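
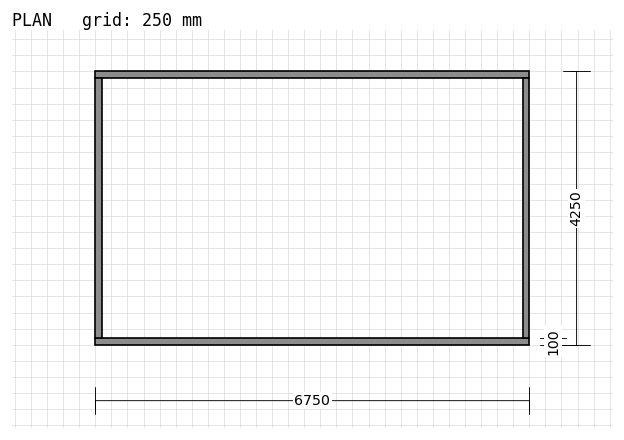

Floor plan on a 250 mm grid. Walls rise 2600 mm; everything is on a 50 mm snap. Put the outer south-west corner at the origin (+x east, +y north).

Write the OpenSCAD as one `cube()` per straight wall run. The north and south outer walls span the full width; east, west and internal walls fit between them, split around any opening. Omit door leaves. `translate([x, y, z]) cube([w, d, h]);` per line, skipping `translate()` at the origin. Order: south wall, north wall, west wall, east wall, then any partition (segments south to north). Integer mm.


cube([6750, 100, 2600]);
translate([0, 4150, 0]) cube([6750, 100, 2600]);
translate([0, 100, 0]) cube([100, 4050, 2600]);
translate([6650, 100, 0]) cube([100, 4050, 2600]);


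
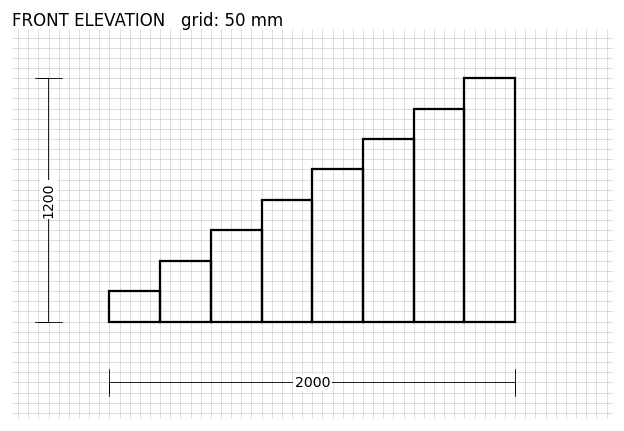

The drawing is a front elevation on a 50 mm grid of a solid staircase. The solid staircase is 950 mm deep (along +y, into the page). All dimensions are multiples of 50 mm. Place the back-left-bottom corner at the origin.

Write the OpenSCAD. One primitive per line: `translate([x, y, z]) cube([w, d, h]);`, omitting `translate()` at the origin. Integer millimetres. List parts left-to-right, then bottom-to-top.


cube([250, 950, 150]);
translate([250, 0, 0]) cube([250, 950, 300]);
translate([500, 0, 0]) cube([250, 950, 450]);
translate([750, 0, 0]) cube([250, 950, 600]);
translate([1000, 0, 0]) cube([250, 950, 750]);
translate([1250, 0, 0]) cube([250, 950, 900]);
translate([1500, 0, 0]) cube([250, 950, 1050]);
translate([1750, 0, 0]) cube([250, 950, 1200]);


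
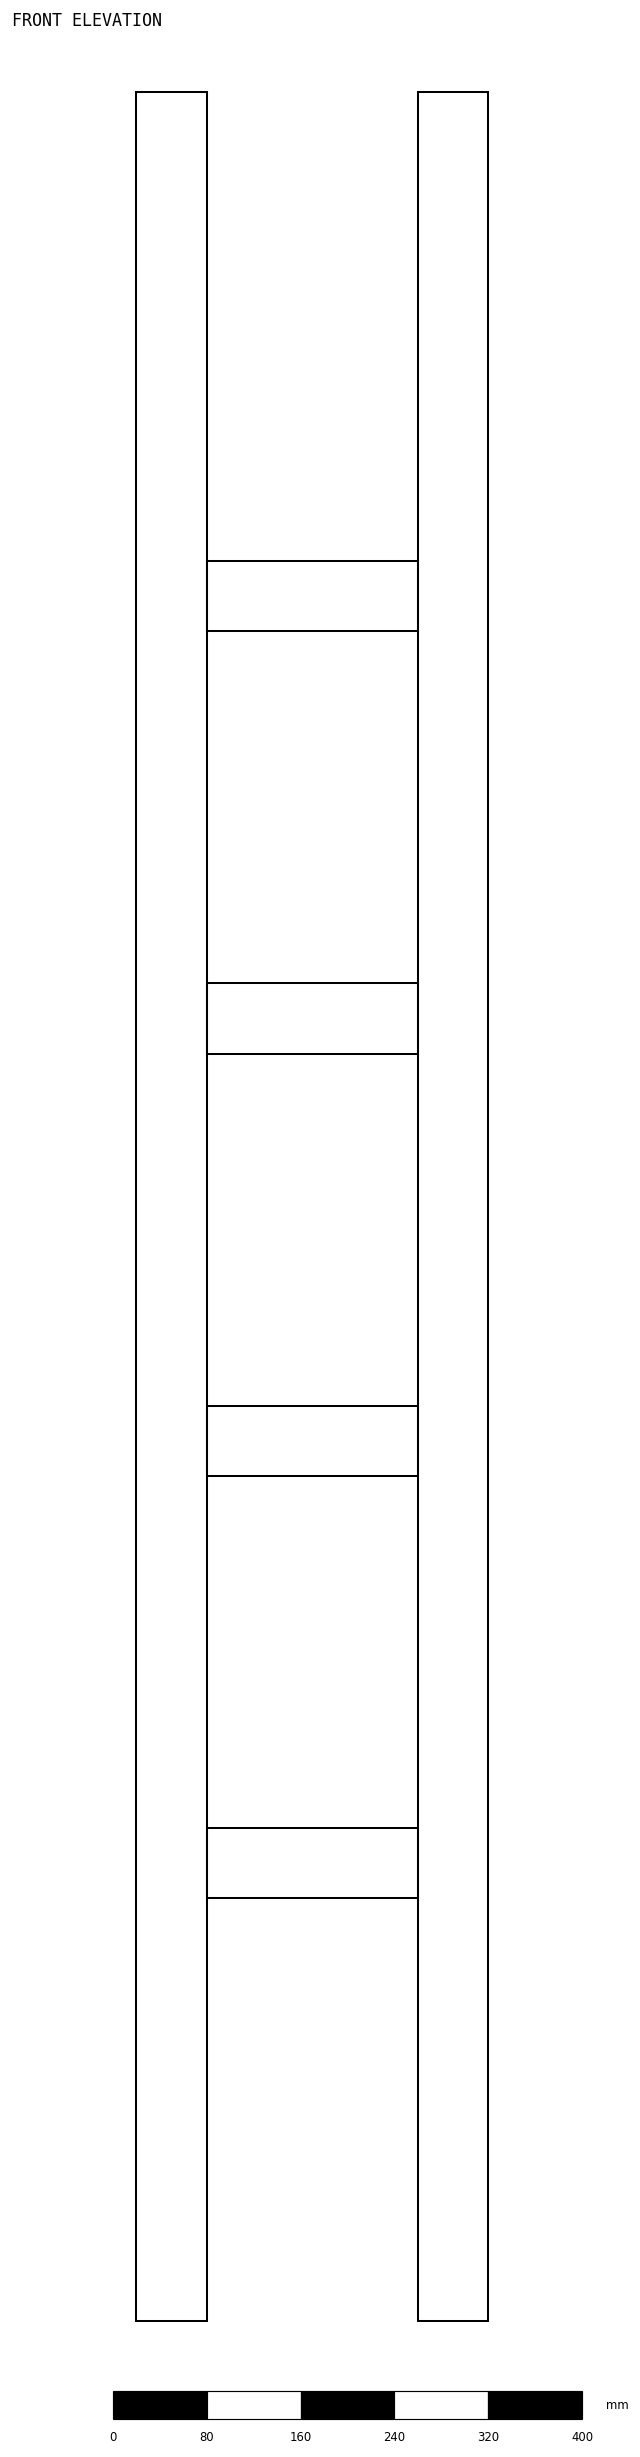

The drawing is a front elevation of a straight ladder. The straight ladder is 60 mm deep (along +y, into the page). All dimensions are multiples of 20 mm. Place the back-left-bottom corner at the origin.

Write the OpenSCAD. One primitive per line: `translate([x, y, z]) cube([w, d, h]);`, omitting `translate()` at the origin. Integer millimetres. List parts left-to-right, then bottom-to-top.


cube([60, 60, 1900]);
translate([60, 0, 360]) cube([180, 60, 60]);
translate([60, 0, 720]) cube([180, 60, 60]);
translate([60, 0, 1080]) cube([180, 60, 60]);
translate([60, 0, 1440]) cube([180, 60, 60]);
translate([240, 0, 0]) cube([60, 60, 1900]);


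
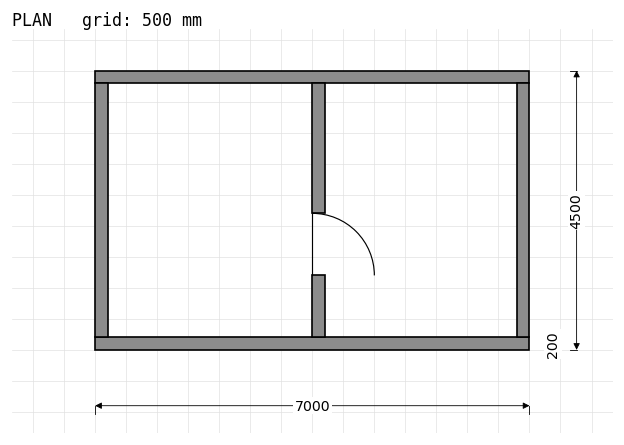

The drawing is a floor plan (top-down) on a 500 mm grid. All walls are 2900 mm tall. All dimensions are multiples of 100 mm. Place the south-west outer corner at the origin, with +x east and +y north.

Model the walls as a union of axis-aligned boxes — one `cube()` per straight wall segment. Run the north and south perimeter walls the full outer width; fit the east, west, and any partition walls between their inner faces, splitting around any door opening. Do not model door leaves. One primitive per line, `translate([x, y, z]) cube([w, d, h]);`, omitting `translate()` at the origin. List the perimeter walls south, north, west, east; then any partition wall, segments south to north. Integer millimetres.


cube([7000, 200, 2900]);
translate([0, 4300, 0]) cube([7000, 200, 2900]);
translate([0, 200, 0]) cube([200, 4100, 2900]);
translate([6800, 200, 0]) cube([200, 4100, 2900]);
translate([3500, 200, 0]) cube([200, 1000, 2900]);
translate([3500, 2200, 0]) cube([200, 2100, 2900]);


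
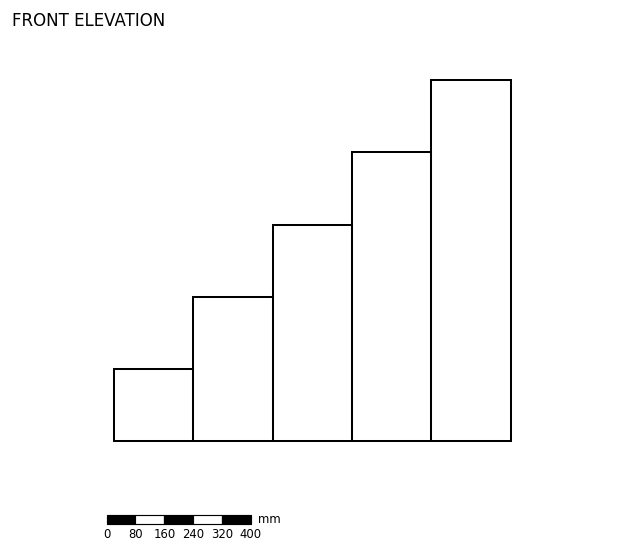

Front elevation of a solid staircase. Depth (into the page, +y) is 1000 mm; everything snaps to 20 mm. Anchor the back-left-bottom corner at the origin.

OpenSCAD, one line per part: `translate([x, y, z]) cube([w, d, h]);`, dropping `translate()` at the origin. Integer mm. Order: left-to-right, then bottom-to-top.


cube([220, 1000, 200]);
translate([220, 0, 0]) cube([220, 1000, 400]);
translate([440, 0, 0]) cube([220, 1000, 600]);
translate([660, 0, 0]) cube([220, 1000, 800]);
translate([880, 0, 0]) cube([220, 1000, 1000]);


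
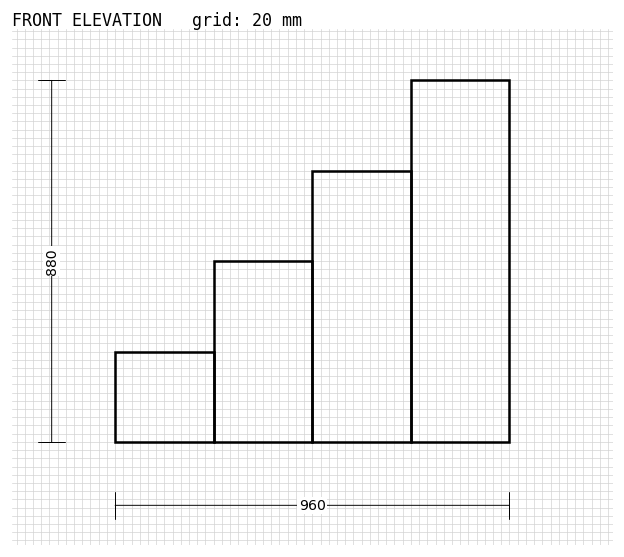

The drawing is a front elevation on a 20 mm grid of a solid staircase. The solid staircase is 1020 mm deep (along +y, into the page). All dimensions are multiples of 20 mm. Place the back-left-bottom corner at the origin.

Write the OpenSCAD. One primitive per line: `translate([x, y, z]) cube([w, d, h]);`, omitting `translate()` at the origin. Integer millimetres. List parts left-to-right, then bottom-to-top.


cube([240, 1020, 220]);
translate([240, 0, 0]) cube([240, 1020, 440]);
translate([480, 0, 0]) cube([240, 1020, 660]);
translate([720, 0, 0]) cube([240, 1020, 880]);


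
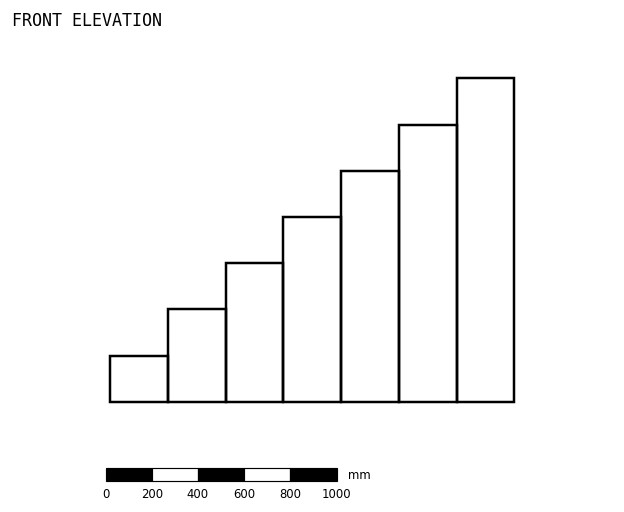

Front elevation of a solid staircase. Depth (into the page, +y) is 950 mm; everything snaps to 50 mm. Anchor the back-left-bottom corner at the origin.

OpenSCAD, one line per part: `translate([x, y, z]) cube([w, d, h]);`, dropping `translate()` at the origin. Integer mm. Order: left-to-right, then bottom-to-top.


cube([250, 950, 200]);
translate([250, 0, 0]) cube([250, 950, 400]);
translate([500, 0, 0]) cube([250, 950, 600]);
translate([750, 0, 0]) cube([250, 950, 800]);
translate([1000, 0, 0]) cube([250, 950, 1000]);
translate([1250, 0, 0]) cube([250, 950, 1200]);
translate([1500, 0, 0]) cube([250, 950, 1400]);


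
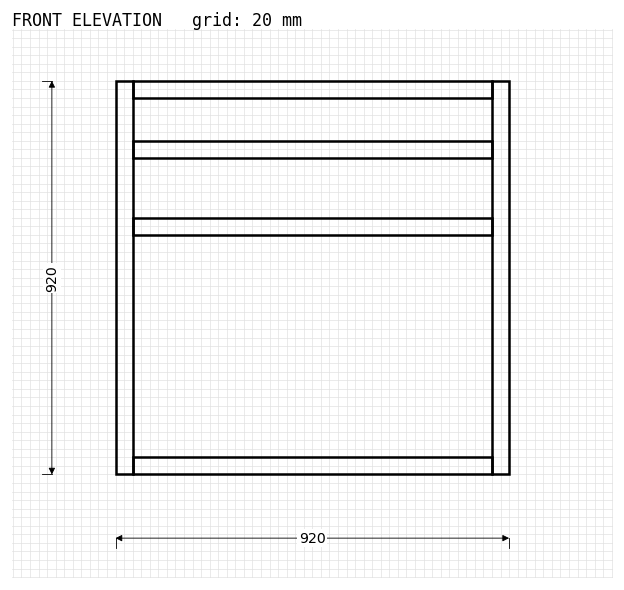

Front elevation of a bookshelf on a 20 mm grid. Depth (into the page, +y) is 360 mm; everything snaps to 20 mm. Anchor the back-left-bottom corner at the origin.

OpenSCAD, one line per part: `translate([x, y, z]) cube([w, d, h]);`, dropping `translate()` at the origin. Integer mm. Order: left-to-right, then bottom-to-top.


cube([40, 360, 920]);
translate([40, 0, 0]) cube([840, 360, 40]);
translate([40, 0, 560]) cube([840, 360, 40]);
translate([40, 0, 740]) cube([840, 360, 40]);
translate([40, 0, 880]) cube([840, 360, 40]);
translate([880, 0, 0]) cube([40, 360, 920]);


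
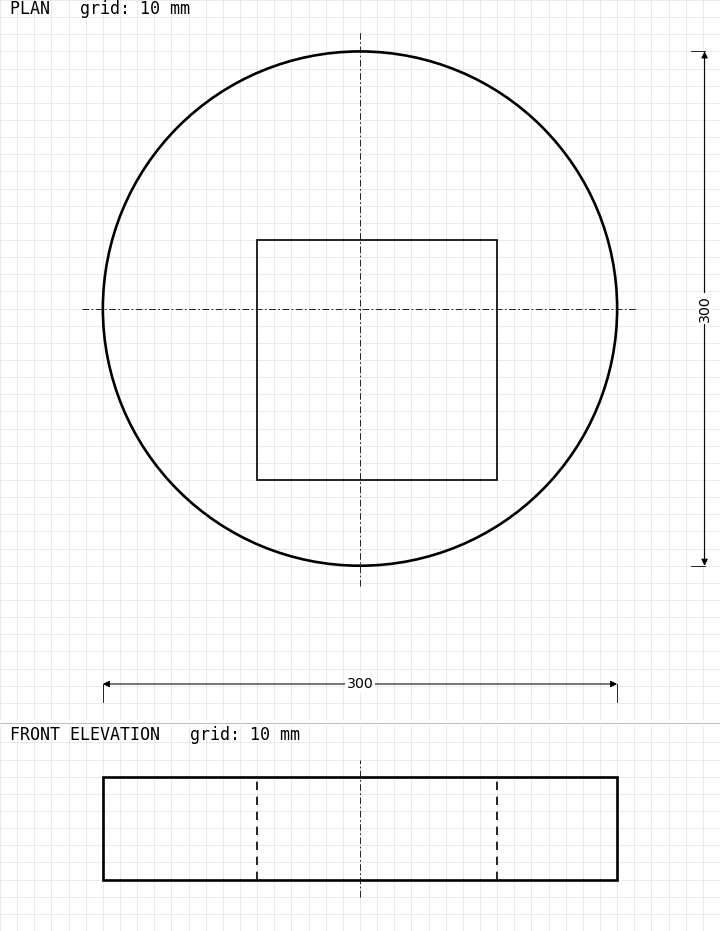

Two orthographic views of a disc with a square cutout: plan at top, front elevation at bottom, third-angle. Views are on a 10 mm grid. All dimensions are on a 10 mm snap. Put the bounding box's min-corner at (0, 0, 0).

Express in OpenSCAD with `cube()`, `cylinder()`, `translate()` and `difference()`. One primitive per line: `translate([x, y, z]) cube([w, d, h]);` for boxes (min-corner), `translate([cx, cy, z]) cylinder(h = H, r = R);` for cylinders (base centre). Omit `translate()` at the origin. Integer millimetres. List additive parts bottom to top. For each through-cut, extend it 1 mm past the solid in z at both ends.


difference() {
  translate([150, 150, 0]) cylinder(h = 60, r = 150);
  translate([90, 50, -1]) cube([140, 140, 62]);
}


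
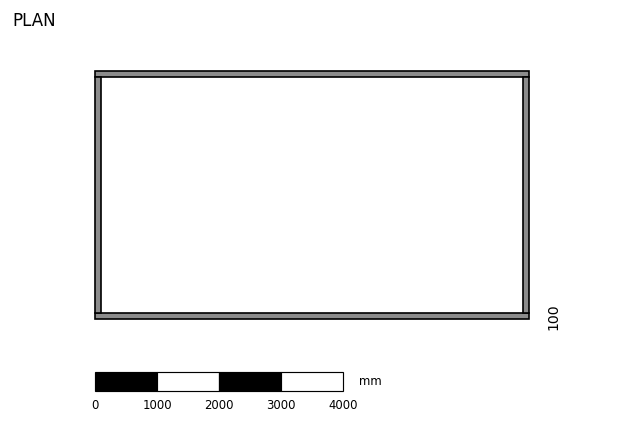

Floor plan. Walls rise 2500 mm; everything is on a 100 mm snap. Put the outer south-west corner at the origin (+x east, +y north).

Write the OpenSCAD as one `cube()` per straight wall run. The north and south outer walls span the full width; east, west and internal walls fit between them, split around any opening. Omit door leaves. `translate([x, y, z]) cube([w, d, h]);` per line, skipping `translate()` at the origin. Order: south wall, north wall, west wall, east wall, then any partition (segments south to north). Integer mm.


cube([7000, 100, 2500]);
translate([0, 3900, 0]) cube([7000, 100, 2500]);
translate([0, 100, 0]) cube([100, 3800, 2500]);
translate([6900, 100, 0]) cube([100, 3800, 2500]);


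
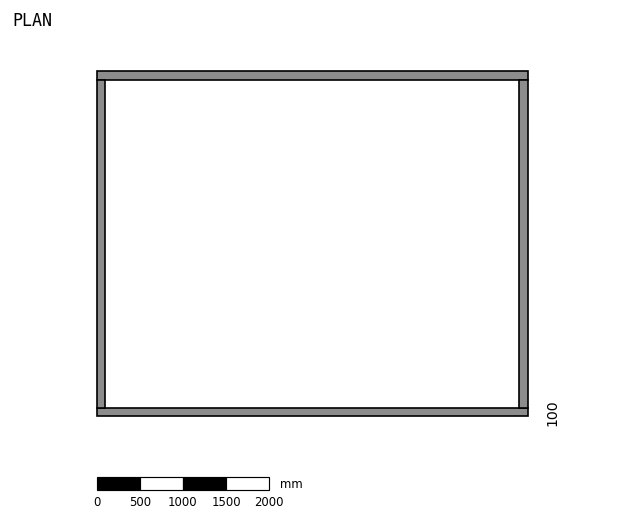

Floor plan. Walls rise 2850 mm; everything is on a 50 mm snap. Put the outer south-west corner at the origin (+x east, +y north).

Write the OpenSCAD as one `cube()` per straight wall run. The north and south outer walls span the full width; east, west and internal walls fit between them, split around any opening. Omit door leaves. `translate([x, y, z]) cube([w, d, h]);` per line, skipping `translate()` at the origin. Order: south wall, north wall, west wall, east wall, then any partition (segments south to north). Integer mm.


cube([5000, 100, 2850]);
translate([0, 3900, 0]) cube([5000, 100, 2850]);
translate([0, 100, 0]) cube([100, 3800, 2850]);
translate([4900, 100, 0]) cube([100, 3800, 2850]);


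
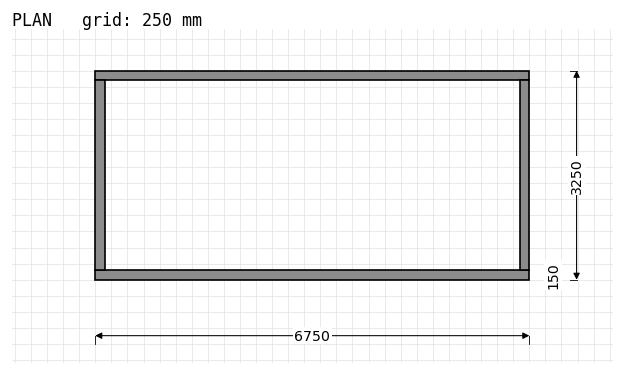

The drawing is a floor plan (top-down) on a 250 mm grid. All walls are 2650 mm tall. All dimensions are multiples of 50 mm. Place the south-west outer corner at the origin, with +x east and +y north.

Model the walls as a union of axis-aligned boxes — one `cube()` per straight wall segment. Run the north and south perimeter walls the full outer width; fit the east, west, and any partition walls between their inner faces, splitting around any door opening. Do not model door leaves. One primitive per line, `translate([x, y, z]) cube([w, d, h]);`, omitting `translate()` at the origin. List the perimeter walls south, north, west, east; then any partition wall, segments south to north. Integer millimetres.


cube([6750, 150, 2650]);
translate([0, 3100, 0]) cube([6750, 150, 2650]);
translate([0, 150, 0]) cube([150, 2950, 2650]);
translate([6600, 150, 0]) cube([150, 2950, 2650]);


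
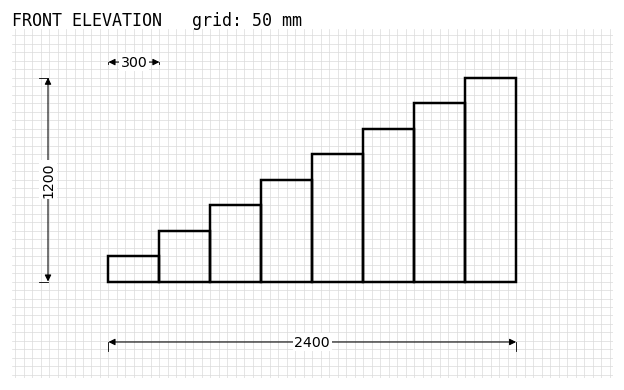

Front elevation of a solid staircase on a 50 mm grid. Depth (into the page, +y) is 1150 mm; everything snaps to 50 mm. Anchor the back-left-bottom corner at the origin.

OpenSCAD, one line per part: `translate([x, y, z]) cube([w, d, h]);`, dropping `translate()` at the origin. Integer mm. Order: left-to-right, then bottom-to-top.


cube([300, 1150, 150]);
translate([300, 0, 0]) cube([300, 1150, 300]);
translate([600, 0, 0]) cube([300, 1150, 450]);
translate([900, 0, 0]) cube([300, 1150, 600]);
translate([1200, 0, 0]) cube([300, 1150, 750]);
translate([1500, 0, 0]) cube([300, 1150, 900]);
translate([1800, 0, 0]) cube([300, 1150, 1050]);
translate([2100, 0, 0]) cube([300, 1150, 1200]);


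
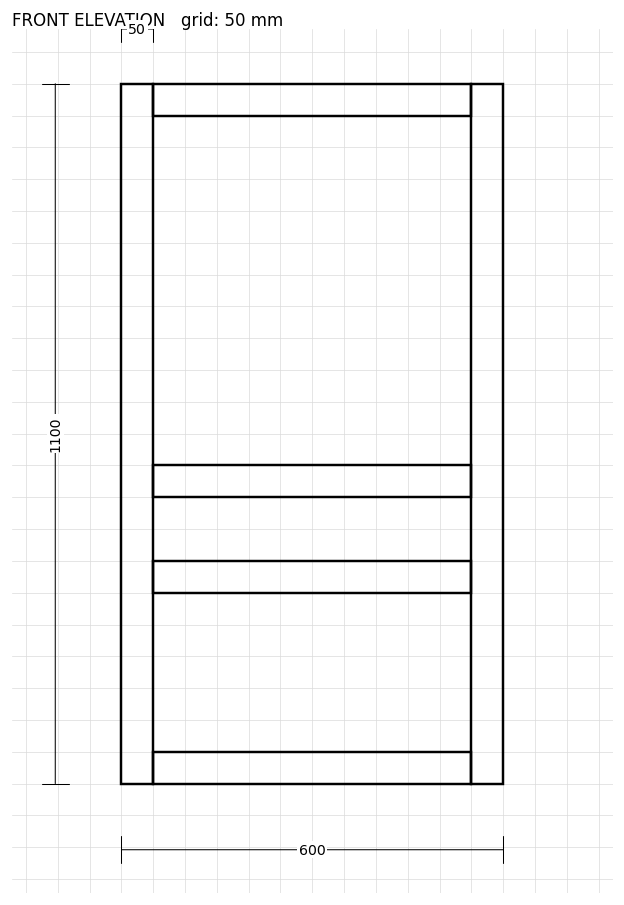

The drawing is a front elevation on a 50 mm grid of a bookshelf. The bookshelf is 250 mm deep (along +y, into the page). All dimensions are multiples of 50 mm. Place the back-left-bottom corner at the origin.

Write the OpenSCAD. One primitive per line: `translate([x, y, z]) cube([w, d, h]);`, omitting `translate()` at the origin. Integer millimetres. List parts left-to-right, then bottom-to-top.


cube([50, 250, 1100]);
translate([50, 0, 0]) cube([500, 250, 50]);
translate([50, 0, 300]) cube([500, 250, 50]);
translate([50, 0, 450]) cube([500, 250, 50]);
translate([50, 0, 1050]) cube([500, 250, 50]);
translate([550, 0, 0]) cube([50, 250, 1100]);


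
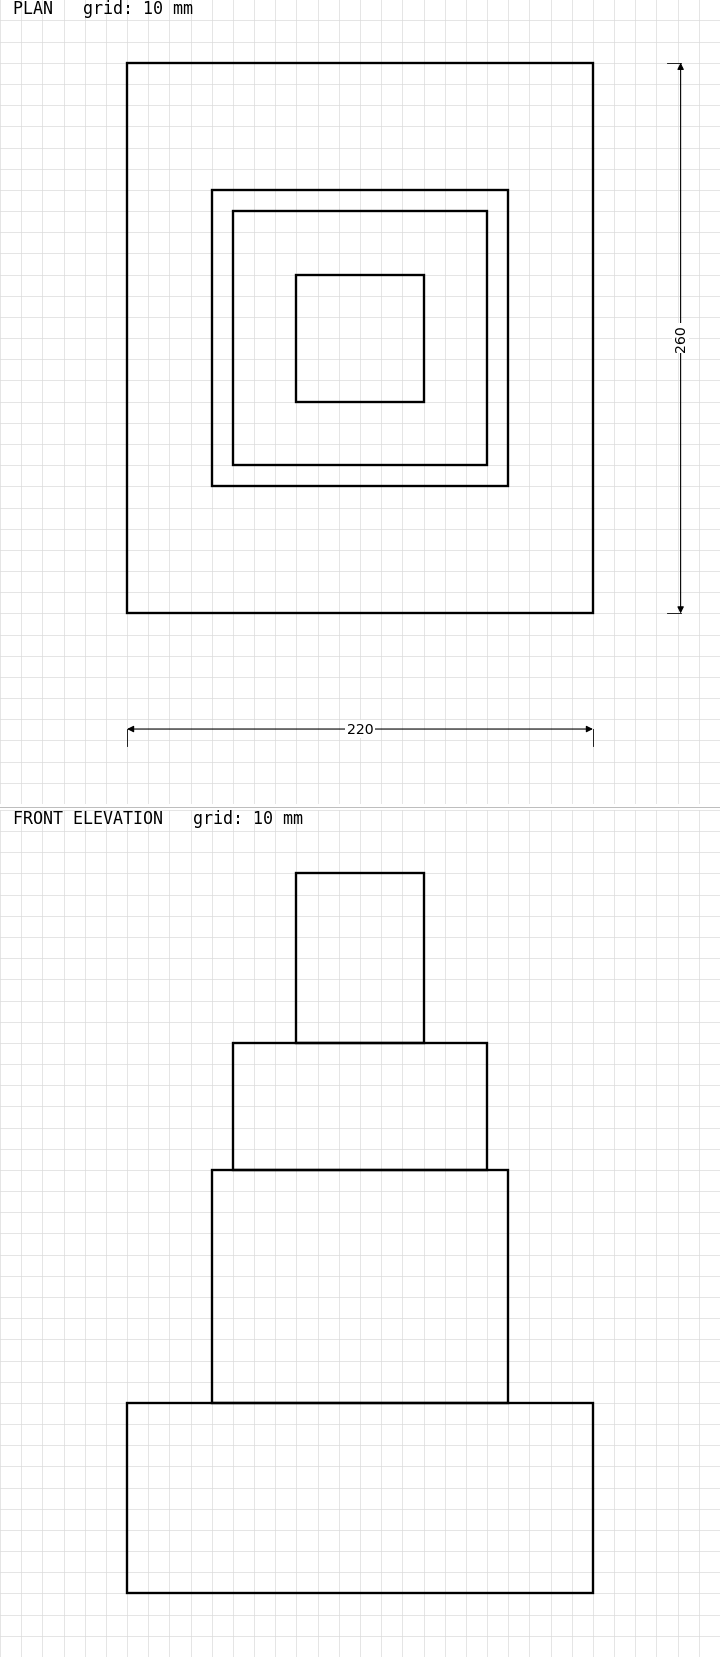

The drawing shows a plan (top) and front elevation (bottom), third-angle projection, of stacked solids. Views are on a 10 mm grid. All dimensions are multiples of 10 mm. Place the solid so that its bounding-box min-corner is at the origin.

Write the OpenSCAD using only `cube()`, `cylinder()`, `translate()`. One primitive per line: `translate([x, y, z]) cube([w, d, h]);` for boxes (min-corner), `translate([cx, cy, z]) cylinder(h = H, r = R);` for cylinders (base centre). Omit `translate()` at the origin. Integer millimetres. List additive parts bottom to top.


cube([220, 260, 90]);
translate([40, 60, 90]) cube([140, 140, 110]);
translate([50, 70, 200]) cube([120, 120, 60]);
translate([80, 100, 260]) cube([60, 60, 80]);


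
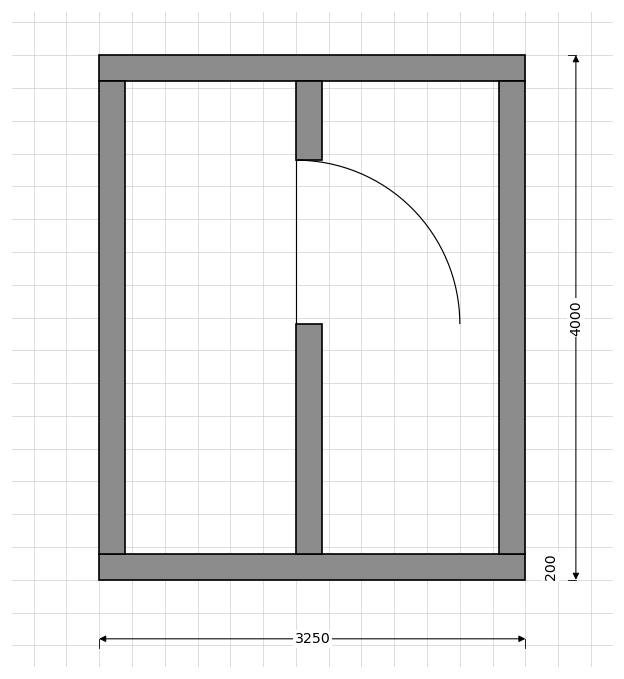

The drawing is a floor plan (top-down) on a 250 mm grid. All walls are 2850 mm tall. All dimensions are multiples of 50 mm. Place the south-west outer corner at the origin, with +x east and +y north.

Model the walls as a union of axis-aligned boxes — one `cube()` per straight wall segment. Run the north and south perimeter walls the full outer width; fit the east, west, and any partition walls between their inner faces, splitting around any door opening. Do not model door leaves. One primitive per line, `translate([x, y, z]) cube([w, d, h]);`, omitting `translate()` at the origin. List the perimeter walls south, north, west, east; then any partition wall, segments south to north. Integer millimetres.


cube([3250, 200, 2850]);
translate([0, 3800, 0]) cube([3250, 200, 2850]);
translate([0, 200, 0]) cube([200, 3600, 2850]);
translate([3050, 200, 0]) cube([200, 3600, 2850]);
translate([1500, 200, 0]) cube([200, 1750, 2850]);
translate([1500, 3200, 0]) cube([200, 600, 2850]);


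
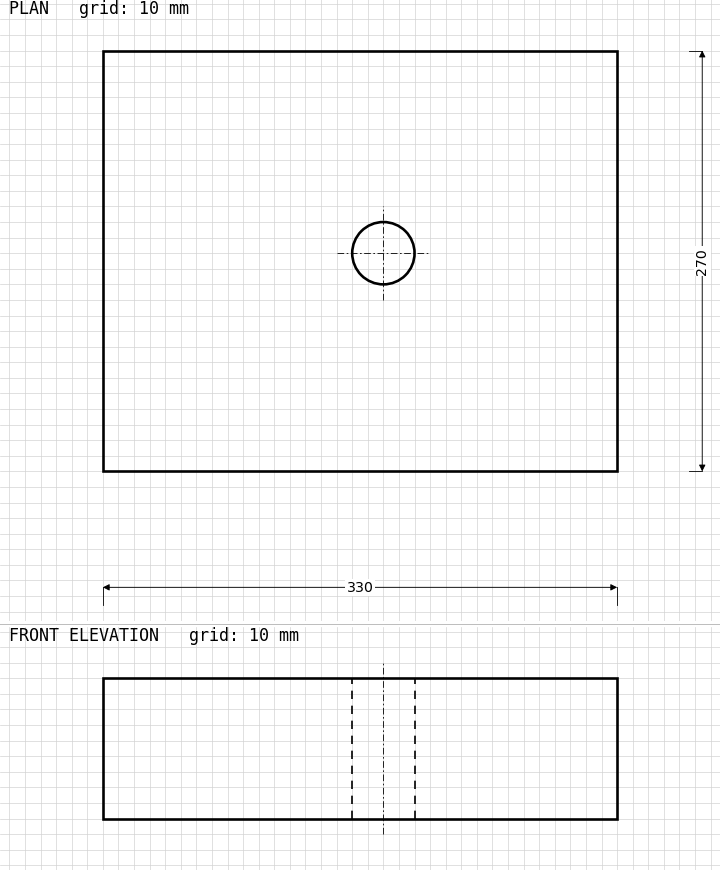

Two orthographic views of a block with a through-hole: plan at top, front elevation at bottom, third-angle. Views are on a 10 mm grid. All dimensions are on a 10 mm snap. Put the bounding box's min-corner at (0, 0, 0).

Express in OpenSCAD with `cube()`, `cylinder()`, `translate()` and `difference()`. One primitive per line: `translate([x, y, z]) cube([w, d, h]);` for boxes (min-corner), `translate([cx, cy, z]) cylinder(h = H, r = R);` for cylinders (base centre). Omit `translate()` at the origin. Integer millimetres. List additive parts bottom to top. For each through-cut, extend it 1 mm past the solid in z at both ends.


difference() {
  cube([330, 270, 90]);
  translate([180, 140, -1]) cylinder(h = 92, r = 20);
}


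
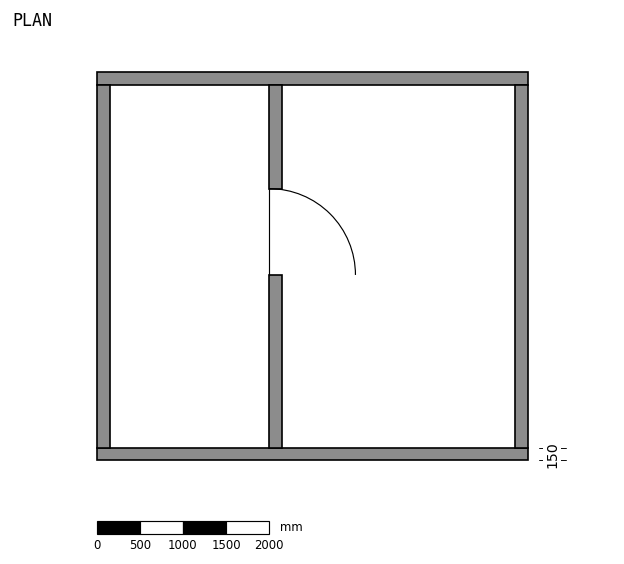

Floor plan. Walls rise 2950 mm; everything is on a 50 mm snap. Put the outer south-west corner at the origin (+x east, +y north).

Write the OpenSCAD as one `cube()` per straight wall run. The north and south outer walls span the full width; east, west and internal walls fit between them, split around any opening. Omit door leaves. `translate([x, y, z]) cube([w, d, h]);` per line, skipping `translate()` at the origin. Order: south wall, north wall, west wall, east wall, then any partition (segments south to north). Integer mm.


cube([5000, 150, 2950]);
translate([0, 4350, 0]) cube([5000, 150, 2950]);
translate([0, 150, 0]) cube([150, 4200, 2950]);
translate([4850, 150, 0]) cube([150, 4200, 2950]);
translate([2000, 150, 0]) cube([150, 2000, 2950]);
translate([2000, 3150, 0]) cube([150, 1200, 2950]);


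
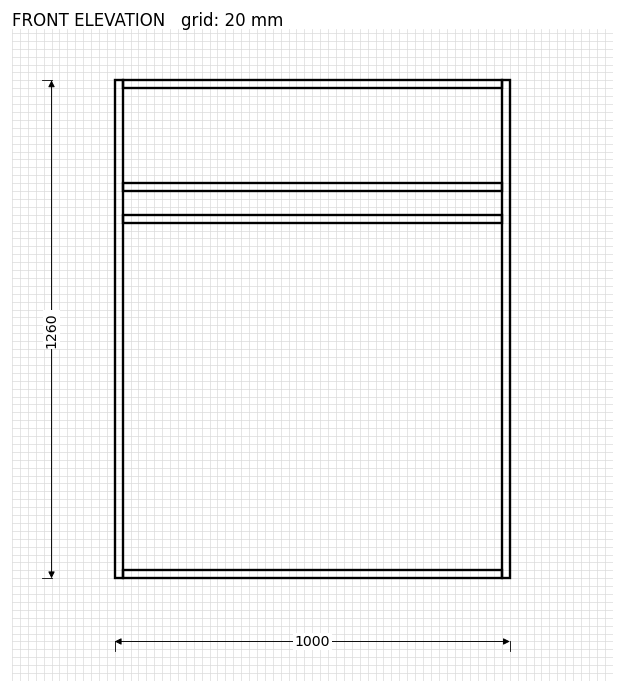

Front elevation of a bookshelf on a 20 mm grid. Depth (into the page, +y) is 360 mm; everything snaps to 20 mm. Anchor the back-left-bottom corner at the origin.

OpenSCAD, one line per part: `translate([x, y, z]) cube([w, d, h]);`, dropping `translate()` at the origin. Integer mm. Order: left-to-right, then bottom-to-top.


cube([20, 360, 1260]);
translate([20, 0, 0]) cube([960, 360, 20]);
translate([20, 0, 900]) cube([960, 360, 20]);
translate([20, 0, 980]) cube([960, 360, 20]);
translate([20, 0, 1240]) cube([960, 360, 20]);
translate([980, 0, 0]) cube([20, 360, 1260]);


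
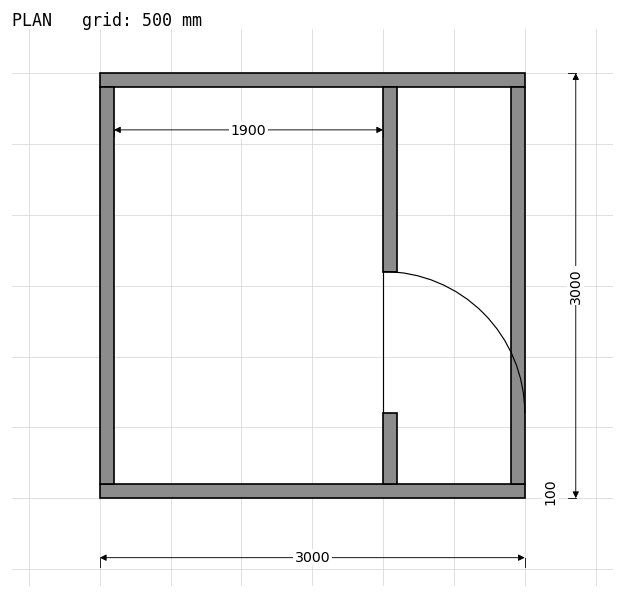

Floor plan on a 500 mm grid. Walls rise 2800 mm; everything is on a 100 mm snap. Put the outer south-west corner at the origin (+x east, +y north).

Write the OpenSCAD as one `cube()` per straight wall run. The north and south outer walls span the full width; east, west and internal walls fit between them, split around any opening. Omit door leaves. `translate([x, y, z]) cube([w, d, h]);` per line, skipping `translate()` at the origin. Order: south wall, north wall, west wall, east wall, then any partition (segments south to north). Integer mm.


cube([3000, 100, 2800]);
translate([0, 2900, 0]) cube([3000, 100, 2800]);
translate([0, 100, 0]) cube([100, 2800, 2800]);
translate([2900, 100, 0]) cube([100, 2800, 2800]);
translate([2000, 100, 0]) cube([100, 500, 2800]);
translate([2000, 1600, 0]) cube([100, 1300, 2800]);


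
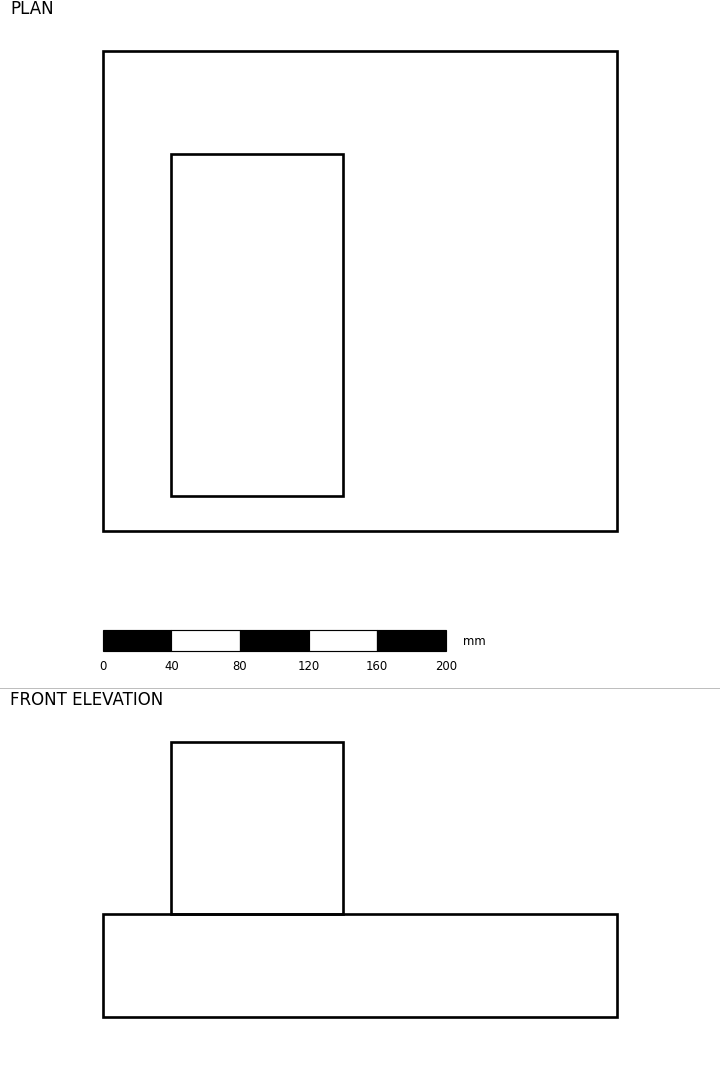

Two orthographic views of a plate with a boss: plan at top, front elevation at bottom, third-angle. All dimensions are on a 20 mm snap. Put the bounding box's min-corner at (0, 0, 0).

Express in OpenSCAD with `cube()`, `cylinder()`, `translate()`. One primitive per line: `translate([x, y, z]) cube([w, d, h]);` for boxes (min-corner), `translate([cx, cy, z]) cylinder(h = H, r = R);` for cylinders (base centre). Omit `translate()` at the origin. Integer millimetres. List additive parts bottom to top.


cube([300, 280, 60]);
translate([40, 20, 60]) cube([100, 200, 100]);


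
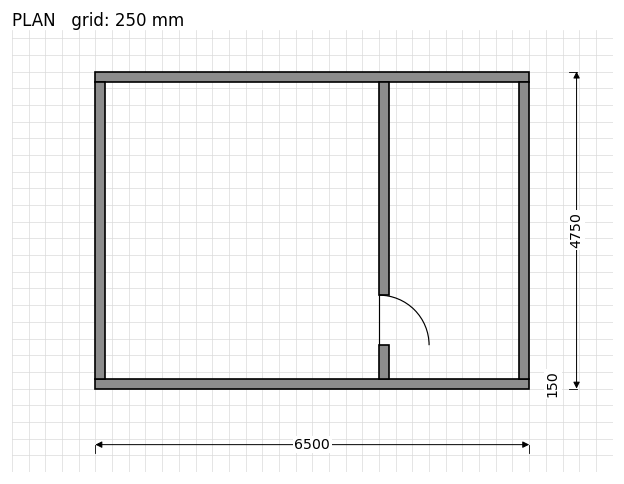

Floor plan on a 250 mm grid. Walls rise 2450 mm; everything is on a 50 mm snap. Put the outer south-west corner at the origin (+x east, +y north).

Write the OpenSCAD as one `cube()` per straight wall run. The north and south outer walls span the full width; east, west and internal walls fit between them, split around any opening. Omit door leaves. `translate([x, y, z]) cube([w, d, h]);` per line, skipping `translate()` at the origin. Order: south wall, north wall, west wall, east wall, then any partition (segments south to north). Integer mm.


cube([6500, 150, 2450]);
translate([0, 4600, 0]) cube([6500, 150, 2450]);
translate([0, 150, 0]) cube([150, 4450, 2450]);
translate([6350, 150, 0]) cube([150, 4450, 2450]);
translate([4250, 150, 0]) cube([150, 500, 2450]);
translate([4250, 1400, 0]) cube([150, 3200, 2450]);


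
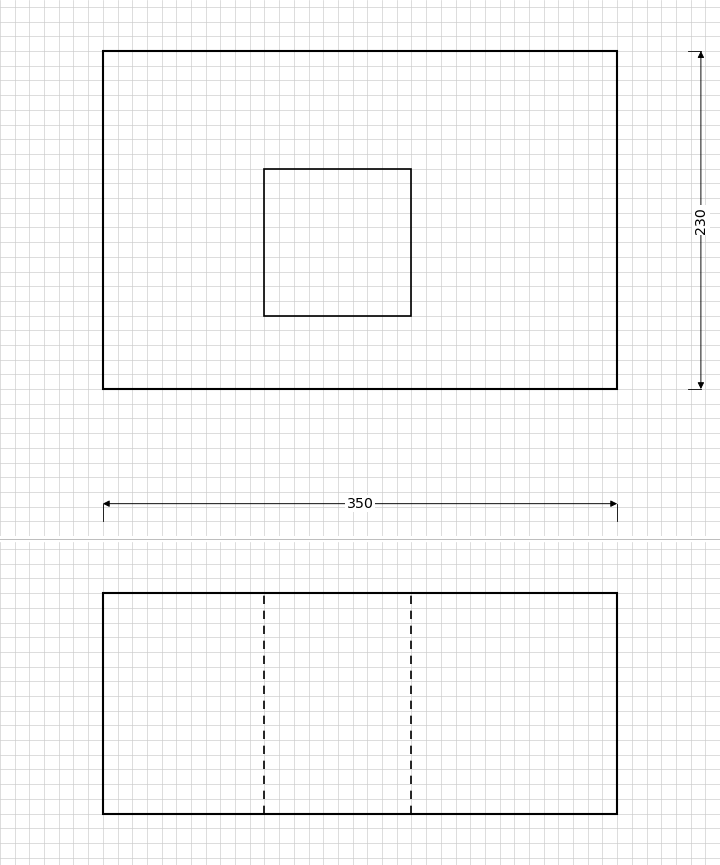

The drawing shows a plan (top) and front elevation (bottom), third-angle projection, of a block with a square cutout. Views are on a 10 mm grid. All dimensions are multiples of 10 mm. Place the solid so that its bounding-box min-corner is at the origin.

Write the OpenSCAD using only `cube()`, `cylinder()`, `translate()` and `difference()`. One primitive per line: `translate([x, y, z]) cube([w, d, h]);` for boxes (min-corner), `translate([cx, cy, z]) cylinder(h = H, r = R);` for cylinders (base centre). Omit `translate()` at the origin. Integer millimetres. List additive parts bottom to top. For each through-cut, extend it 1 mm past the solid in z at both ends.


difference() {
  cube([350, 230, 150]);
  translate([110, 50, -1]) cube([100, 100, 152]);
}


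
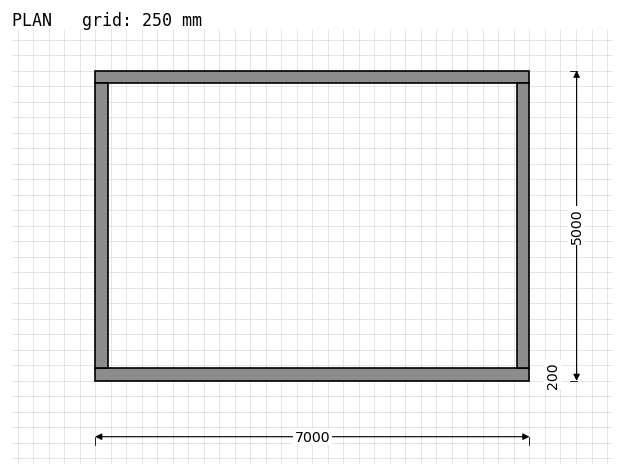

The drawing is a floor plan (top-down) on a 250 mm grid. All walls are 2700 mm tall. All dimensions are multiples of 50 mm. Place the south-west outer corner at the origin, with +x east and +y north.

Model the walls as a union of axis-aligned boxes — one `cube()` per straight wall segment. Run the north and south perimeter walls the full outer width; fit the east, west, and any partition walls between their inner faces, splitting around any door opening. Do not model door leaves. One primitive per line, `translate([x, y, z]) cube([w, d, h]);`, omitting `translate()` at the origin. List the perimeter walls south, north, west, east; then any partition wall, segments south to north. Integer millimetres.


cube([7000, 200, 2700]);
translate([0, 4800, 0]) cube([7000, 200, 2700]);
translate([0, 200, 0]) cube([200, 4600, 2700]);
translate([6800, 200, 0]) cube([200, 4600, 2700]);


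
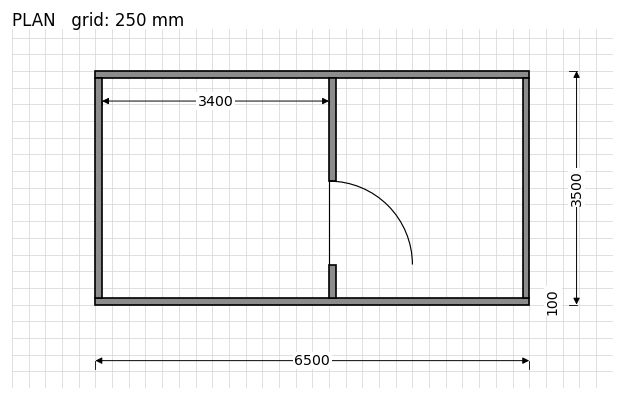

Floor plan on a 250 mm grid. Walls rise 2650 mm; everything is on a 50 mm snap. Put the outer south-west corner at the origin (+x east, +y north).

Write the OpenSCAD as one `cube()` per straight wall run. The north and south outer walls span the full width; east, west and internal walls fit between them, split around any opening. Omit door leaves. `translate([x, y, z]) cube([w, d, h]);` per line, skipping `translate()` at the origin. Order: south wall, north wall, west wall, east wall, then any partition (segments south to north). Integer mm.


cube([6500, 100, 2650]);
translate([0, 3400, 0]) cube([6500, 100, 2650]);
translate([0, 100, 0]) cube([100, 3300, 2650]);
translate([6400, 100, 0]) cube([100, 3300, 2650]);
translate([3500, 100, 0]) cube([100, 500, 2650]);
translate([3500, 1850, 0]) cube([100, 1550, 2650]);


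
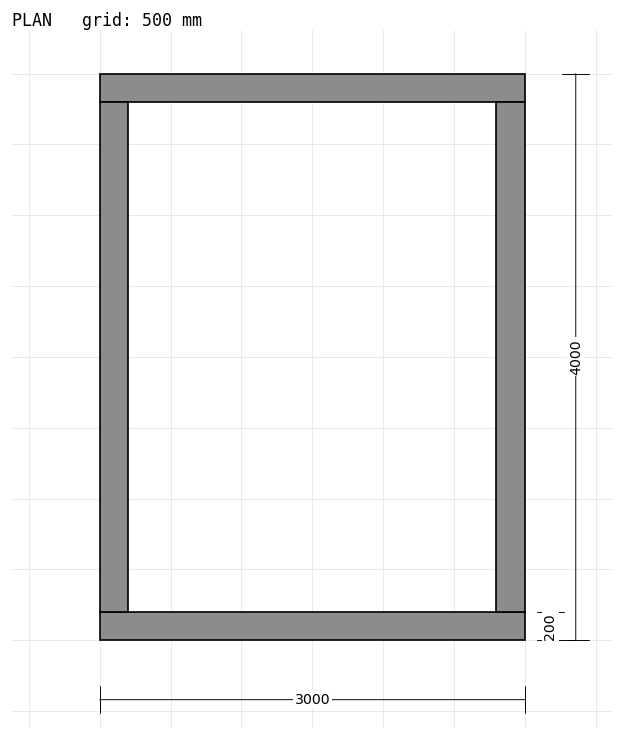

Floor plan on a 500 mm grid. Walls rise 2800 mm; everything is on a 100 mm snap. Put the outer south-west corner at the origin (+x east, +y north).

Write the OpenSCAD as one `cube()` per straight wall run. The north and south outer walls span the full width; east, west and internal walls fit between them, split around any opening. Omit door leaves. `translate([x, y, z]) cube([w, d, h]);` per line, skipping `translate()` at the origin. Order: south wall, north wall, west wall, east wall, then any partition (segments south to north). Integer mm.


cube([3000, 200, 2800]);
translate([0, 3800, 0]) cube([3000, 200, 2800]);
translate([0, 200, 0]) cube([200, 3600, 2800]);
translate([2800, 200, 0]) cube([200, 3600, 2800]);


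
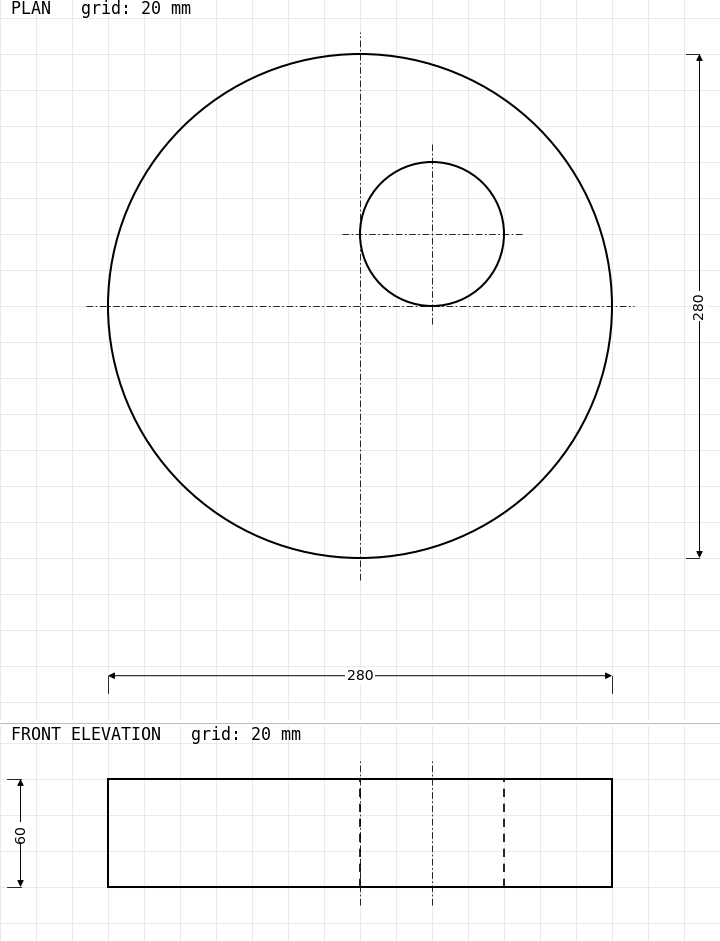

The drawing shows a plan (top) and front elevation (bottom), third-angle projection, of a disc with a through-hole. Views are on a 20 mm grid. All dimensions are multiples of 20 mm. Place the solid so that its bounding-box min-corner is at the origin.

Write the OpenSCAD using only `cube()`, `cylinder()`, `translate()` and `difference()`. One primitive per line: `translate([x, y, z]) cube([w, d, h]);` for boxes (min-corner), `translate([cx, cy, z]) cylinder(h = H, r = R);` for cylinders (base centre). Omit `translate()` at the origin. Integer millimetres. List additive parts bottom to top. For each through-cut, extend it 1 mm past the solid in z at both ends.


difference() {
  translate([140, 140, 0]) cylinder(h = 60, r = 140);
  translate([180, 180, -1]) cylinder(h = 62, r = 40);
}


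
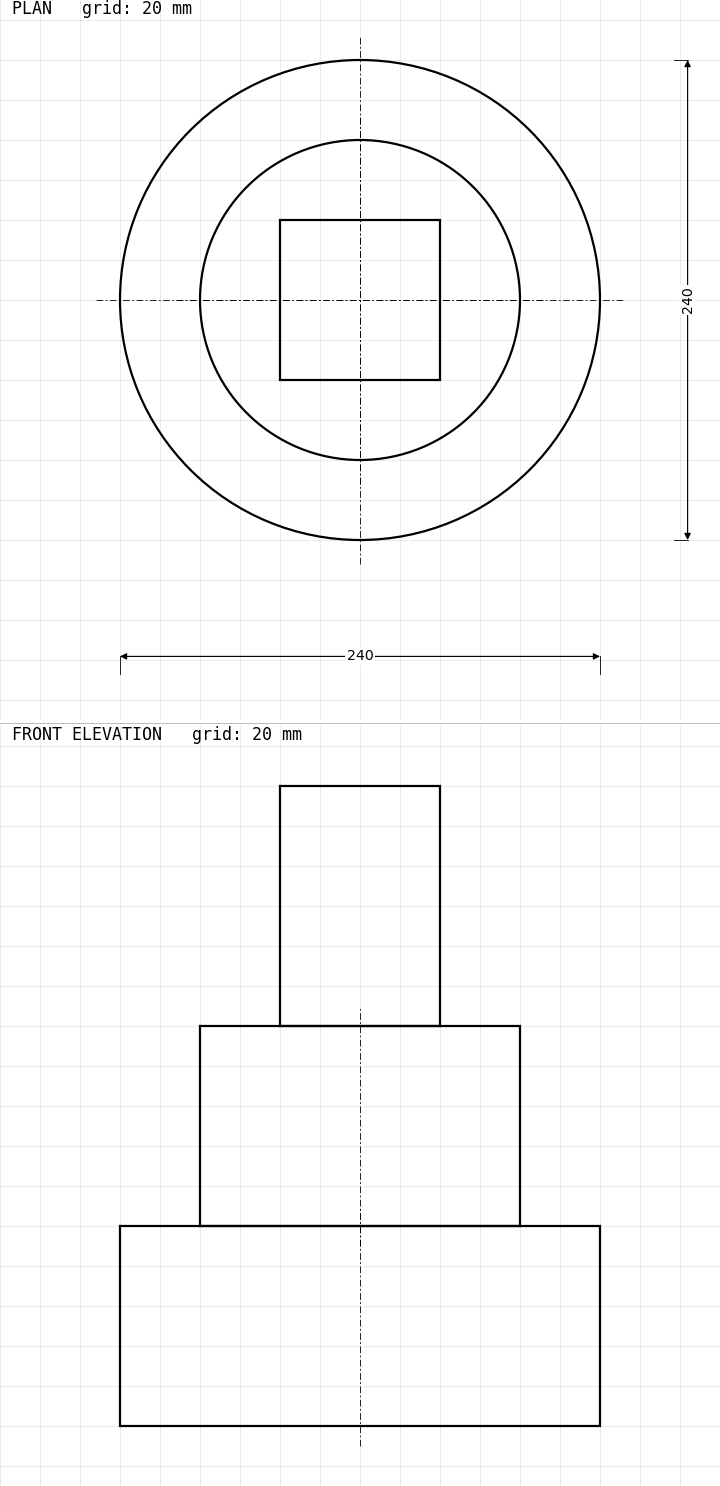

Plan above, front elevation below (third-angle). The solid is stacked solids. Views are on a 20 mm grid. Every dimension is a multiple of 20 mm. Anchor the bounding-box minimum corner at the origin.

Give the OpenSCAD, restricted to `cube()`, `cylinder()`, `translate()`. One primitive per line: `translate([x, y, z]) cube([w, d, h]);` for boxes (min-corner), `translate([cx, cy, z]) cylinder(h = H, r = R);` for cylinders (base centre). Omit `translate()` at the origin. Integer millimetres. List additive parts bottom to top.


translate([120, 120, 0]) cylinder(h = 100, r = 120);
translate([120, 120, 100]) cylinder(h = 100, r = 80);
translate([80, 80, 200]) cube([80, 80, 120]);


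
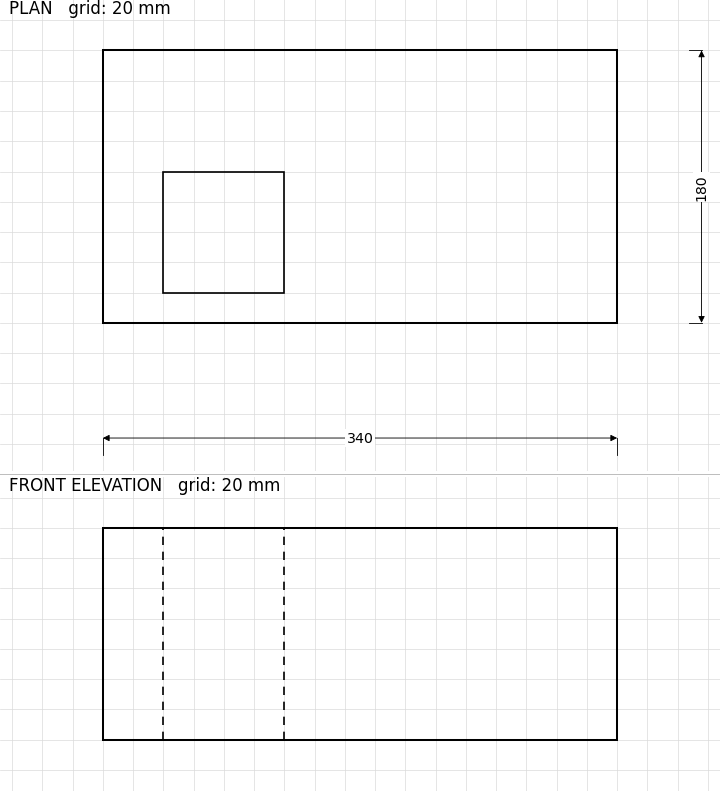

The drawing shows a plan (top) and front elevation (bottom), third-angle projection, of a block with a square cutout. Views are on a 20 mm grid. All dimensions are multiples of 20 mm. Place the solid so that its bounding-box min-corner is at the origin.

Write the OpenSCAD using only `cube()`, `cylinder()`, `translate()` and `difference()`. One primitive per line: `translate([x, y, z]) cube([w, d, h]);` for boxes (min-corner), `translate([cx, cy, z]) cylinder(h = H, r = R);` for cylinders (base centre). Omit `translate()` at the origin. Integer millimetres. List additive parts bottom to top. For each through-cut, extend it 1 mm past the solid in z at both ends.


difference() {
  cube([340, 180, 140]);
  translate([40, 20, -1]) cube([80, 80, 142]);
}


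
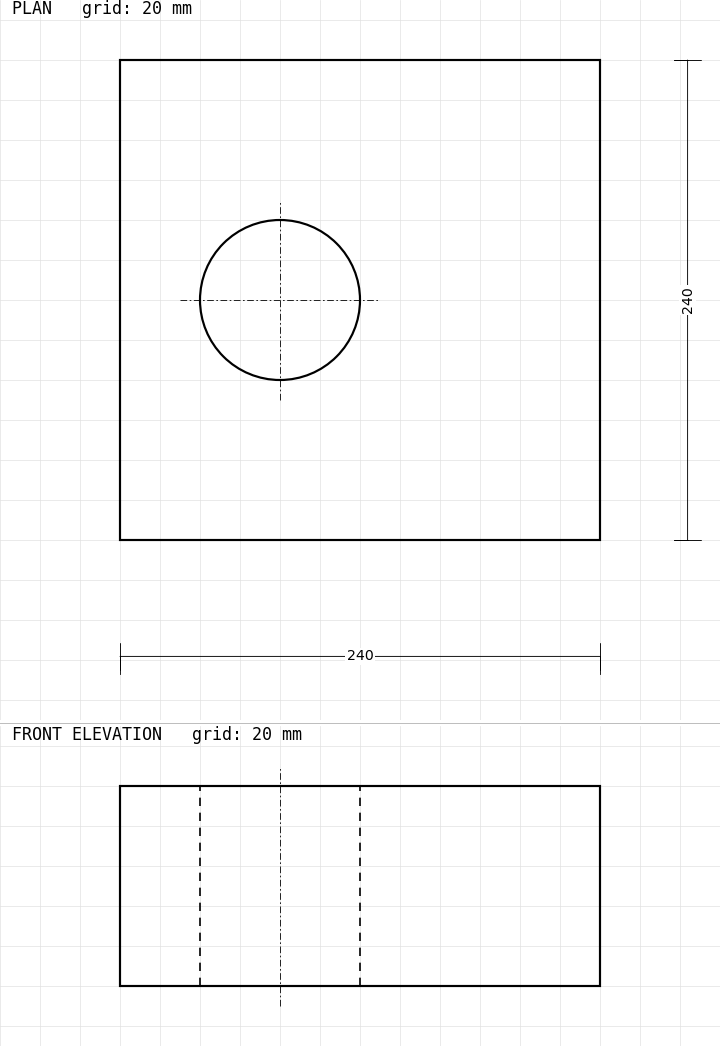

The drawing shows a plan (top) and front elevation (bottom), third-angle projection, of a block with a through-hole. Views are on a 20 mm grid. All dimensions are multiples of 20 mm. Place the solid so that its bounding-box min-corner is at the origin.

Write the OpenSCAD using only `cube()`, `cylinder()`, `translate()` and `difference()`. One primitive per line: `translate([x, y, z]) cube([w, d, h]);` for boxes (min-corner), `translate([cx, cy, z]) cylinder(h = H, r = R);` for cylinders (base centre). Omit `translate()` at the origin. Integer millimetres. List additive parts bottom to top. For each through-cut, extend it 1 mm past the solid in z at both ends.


difference() {
  cube([240, 240, 100]);
  translate([80, 120, -1]) cylinder(h = 102, r = 40);
}


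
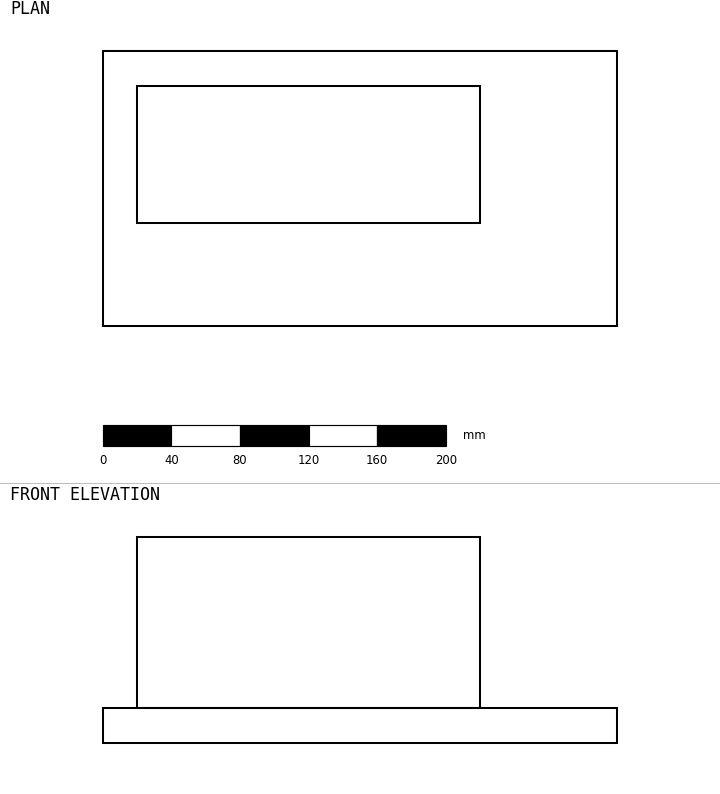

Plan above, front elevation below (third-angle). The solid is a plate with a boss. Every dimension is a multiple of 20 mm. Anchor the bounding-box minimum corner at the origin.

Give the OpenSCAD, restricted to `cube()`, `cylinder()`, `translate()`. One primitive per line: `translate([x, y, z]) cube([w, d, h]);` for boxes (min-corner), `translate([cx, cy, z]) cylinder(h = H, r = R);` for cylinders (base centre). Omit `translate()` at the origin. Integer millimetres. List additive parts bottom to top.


cube([300, 160, 20]);
translate([20, 60, 20]) cube([200, 80, 100]);


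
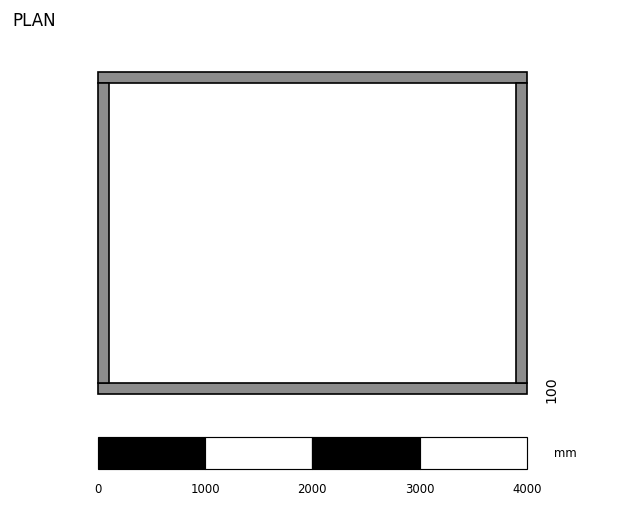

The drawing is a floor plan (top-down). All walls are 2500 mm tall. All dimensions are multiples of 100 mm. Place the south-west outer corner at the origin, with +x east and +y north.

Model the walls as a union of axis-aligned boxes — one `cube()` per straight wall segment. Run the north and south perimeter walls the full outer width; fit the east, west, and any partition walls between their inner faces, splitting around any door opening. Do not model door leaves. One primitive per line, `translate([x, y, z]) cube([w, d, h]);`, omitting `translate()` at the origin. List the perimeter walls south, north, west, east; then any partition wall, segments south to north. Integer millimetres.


cube([4000, 100, 2500]);
translate([0, 2900, 0]) cube([4000, 100, 2500]);
translate([0, 100, 0]) cube([100, 2800, 2500]);
translate([3900, 100, 0]) cube([100, 2800, 2500]);


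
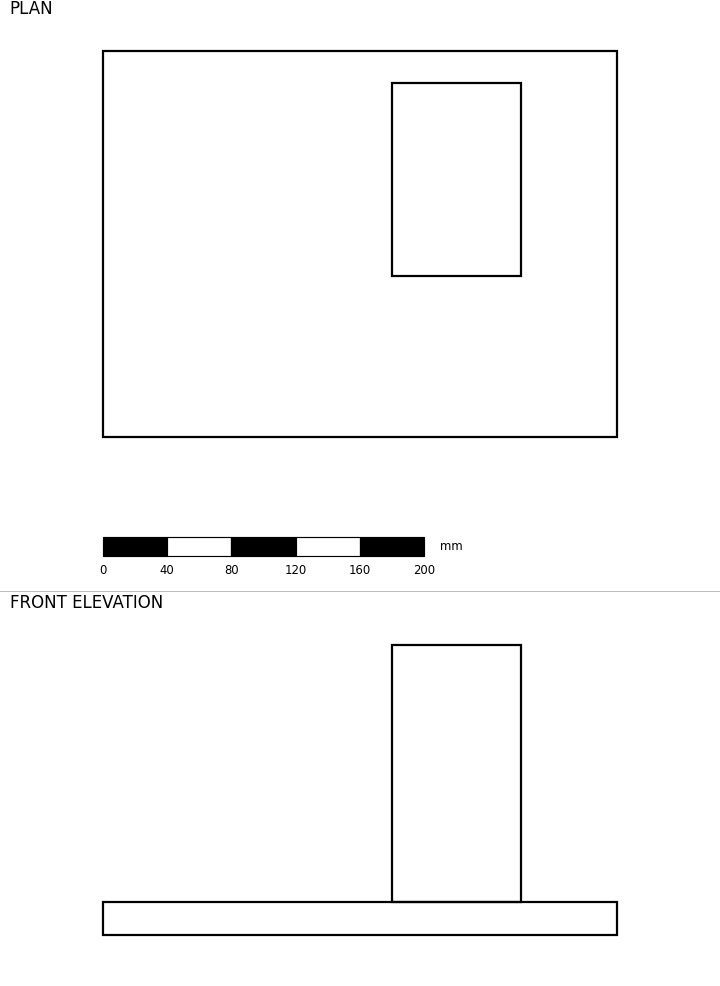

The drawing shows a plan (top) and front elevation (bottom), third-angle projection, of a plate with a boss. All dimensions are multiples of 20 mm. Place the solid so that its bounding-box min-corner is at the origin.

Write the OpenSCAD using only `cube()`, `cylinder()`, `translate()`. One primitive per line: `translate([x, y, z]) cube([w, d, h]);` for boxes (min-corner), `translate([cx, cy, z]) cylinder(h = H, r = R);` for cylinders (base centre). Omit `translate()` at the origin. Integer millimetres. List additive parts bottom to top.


cube([320, 240, 20]);
translate([180, 100, 20]) cube([80, 120, 160]);


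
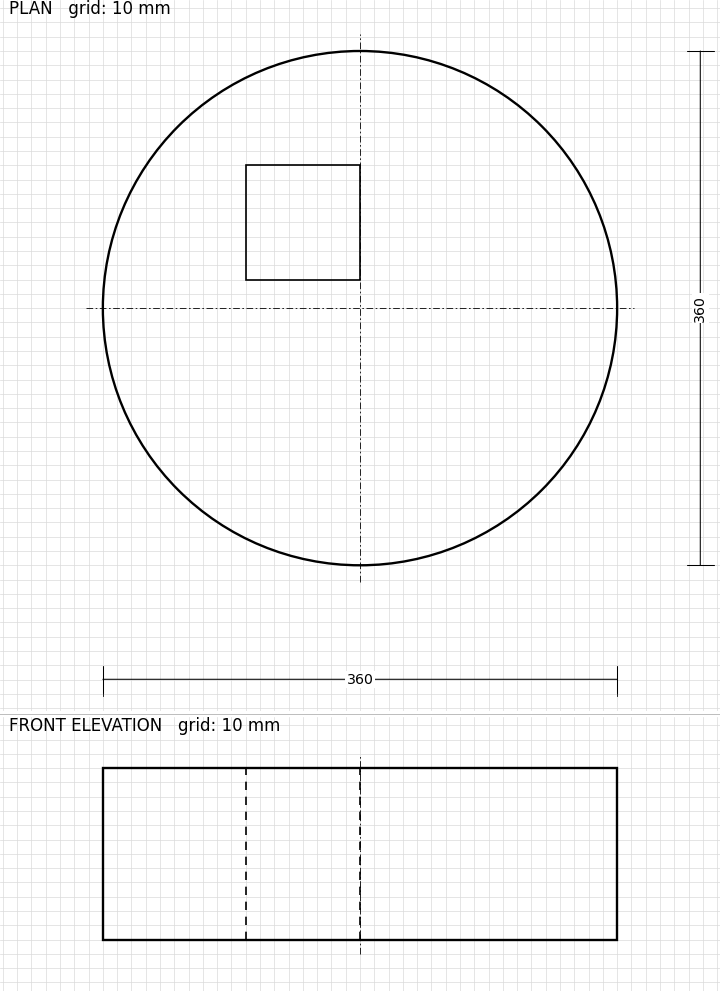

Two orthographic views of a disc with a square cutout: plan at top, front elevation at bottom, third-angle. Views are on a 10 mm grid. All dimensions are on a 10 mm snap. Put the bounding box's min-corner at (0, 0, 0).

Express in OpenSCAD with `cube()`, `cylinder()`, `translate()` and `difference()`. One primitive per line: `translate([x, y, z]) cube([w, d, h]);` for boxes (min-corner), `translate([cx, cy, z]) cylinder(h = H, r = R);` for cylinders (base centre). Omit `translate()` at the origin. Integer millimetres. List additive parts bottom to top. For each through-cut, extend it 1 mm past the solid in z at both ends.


difference() {
  translate([180, 180, 0]) cylinder(h = 120, r = 180);
  translate([100, 200, -1]) cube([80, 80, 122]);
}


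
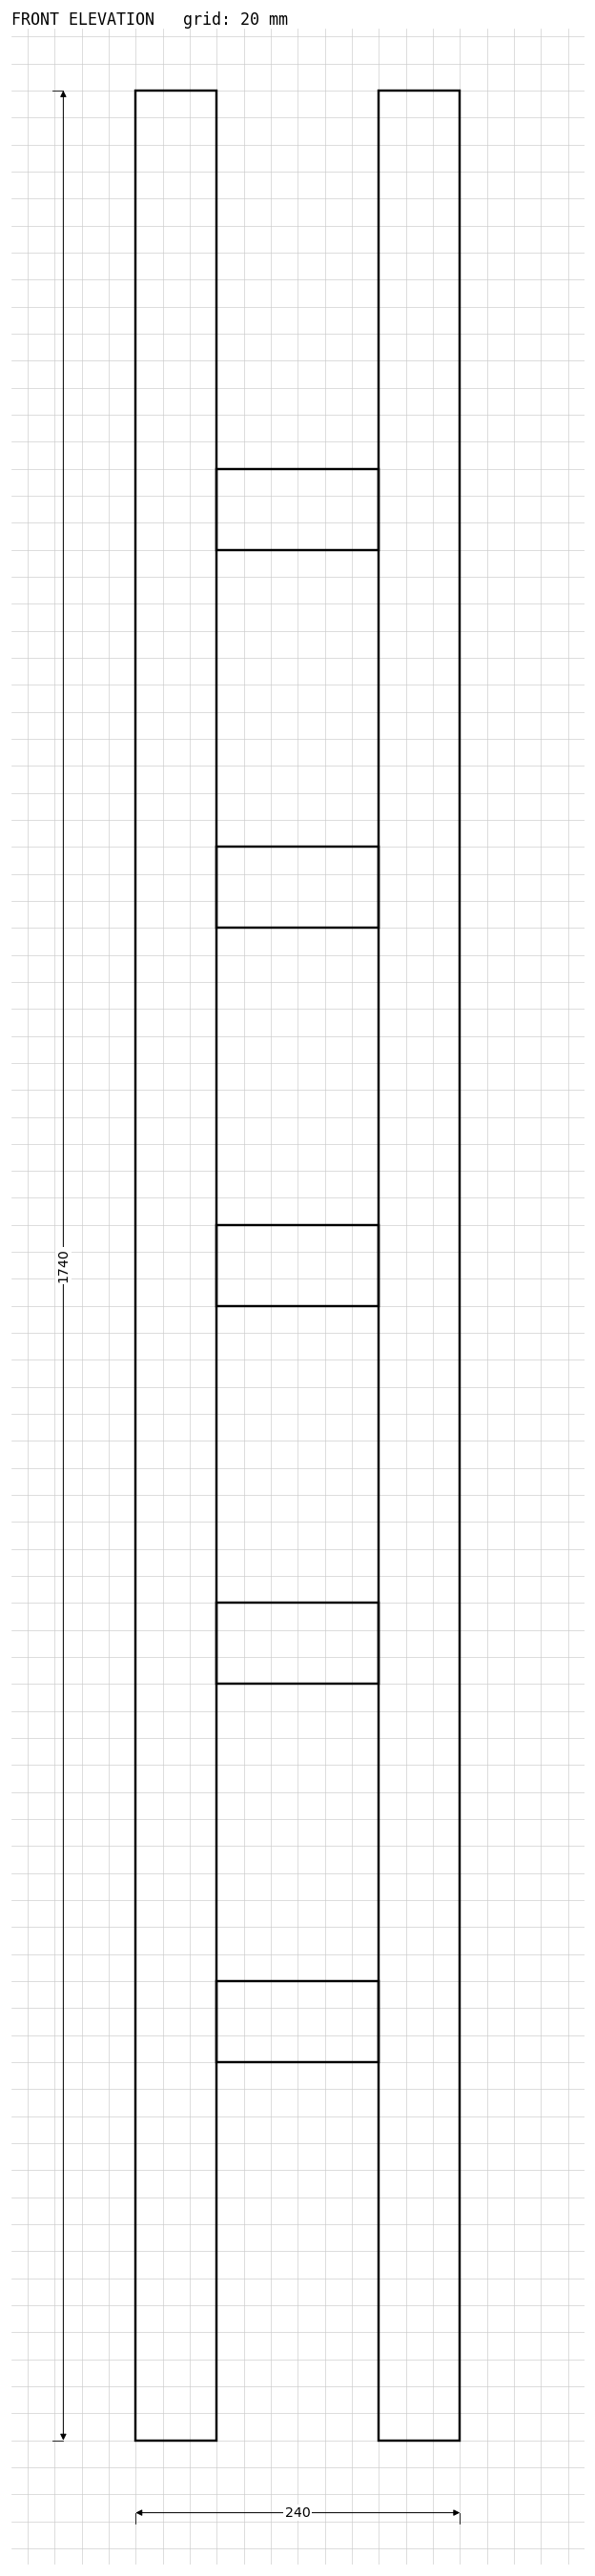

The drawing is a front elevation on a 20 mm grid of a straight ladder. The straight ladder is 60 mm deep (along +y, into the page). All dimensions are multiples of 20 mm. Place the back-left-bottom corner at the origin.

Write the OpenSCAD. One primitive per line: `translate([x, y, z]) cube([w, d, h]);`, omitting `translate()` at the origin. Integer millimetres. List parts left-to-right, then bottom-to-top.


cube([60, 60, 1740]);
translate([60, 0, 280]) cube([120, 60, 60]);
translate([60, 0, 560]) cube([120, 60, 60]);
translate([60, 0, 840]) cube([120, 60, 60]);
translate([60, 0, 1120]) cube([120, 60, 60]);
translate([60, 0, 1400]) cube([120, 60, 60]);
translate([180, 0, 0]) cube([60, 60, 1740]);


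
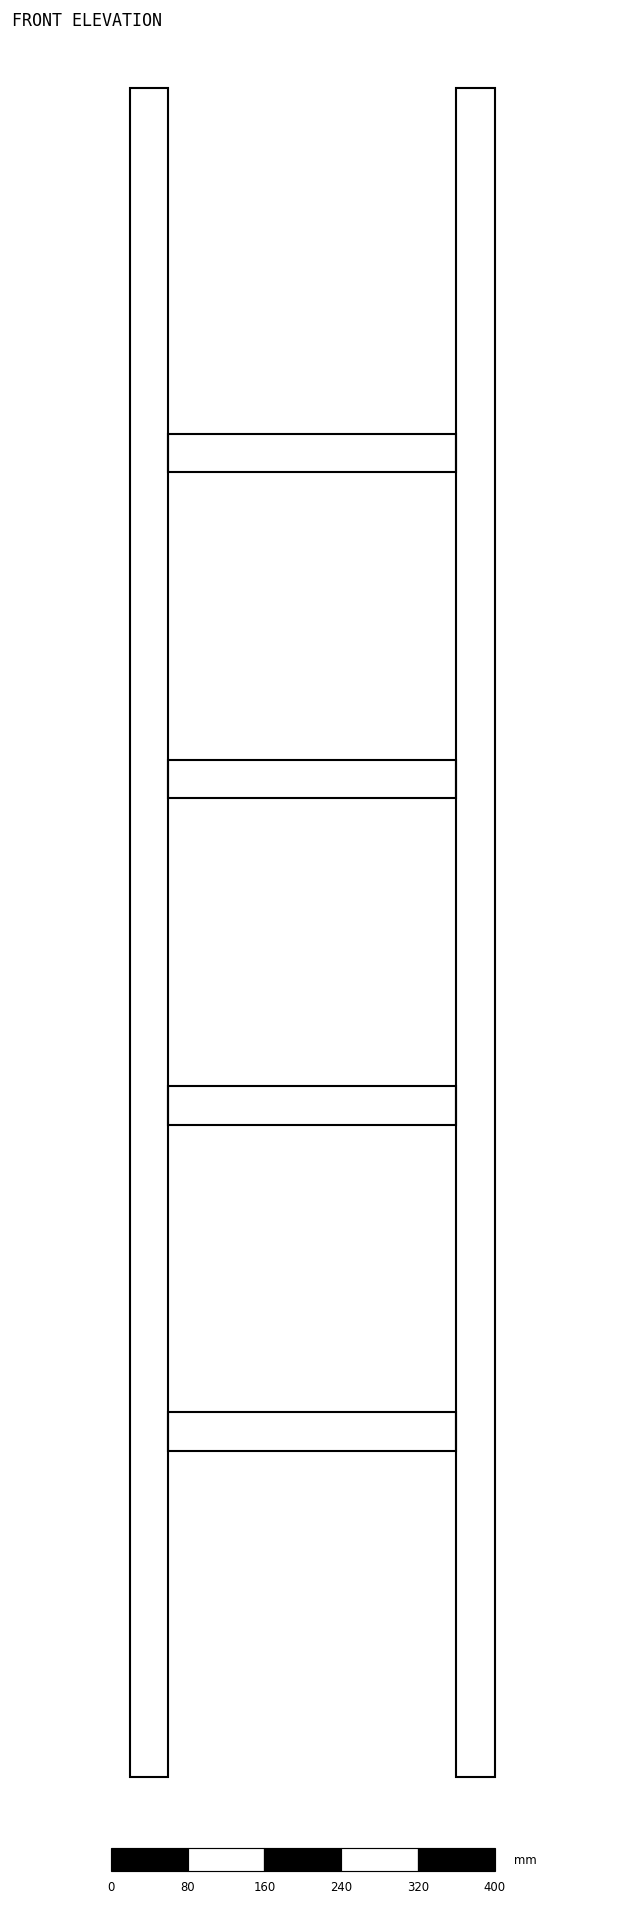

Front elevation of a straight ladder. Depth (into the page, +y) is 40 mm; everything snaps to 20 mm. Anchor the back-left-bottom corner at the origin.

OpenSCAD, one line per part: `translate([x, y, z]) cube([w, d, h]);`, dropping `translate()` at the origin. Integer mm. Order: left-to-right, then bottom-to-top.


cube([40, 40, 1760]);
translate([40, 0, 340]) cube([300, 40, 40]);
translate([40, 0, 680]) cube([300, 40, 40]);
translate([40, 0, 1020]) cube([300, 40, 40]);
translate([40, 0, 1360]) cube([300, 40, 40]);
translate([340, 0, 0]) cube([40, 40, 1760]);


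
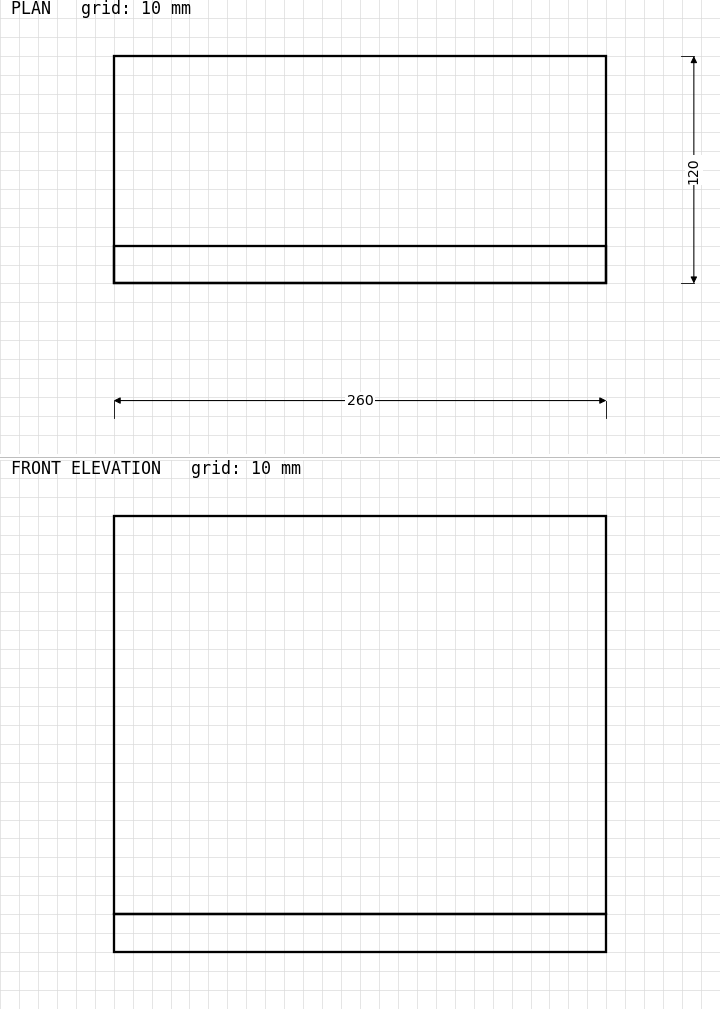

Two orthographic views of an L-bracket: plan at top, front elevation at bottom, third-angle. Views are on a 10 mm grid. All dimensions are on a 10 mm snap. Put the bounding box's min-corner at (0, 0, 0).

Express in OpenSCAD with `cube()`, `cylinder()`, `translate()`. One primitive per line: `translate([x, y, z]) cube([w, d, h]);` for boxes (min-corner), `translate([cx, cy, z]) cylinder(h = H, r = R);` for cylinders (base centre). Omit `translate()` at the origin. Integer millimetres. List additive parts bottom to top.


cube([260, 120, 20]);
translate([0, 0, 20]) cube([260, 20, 210]);


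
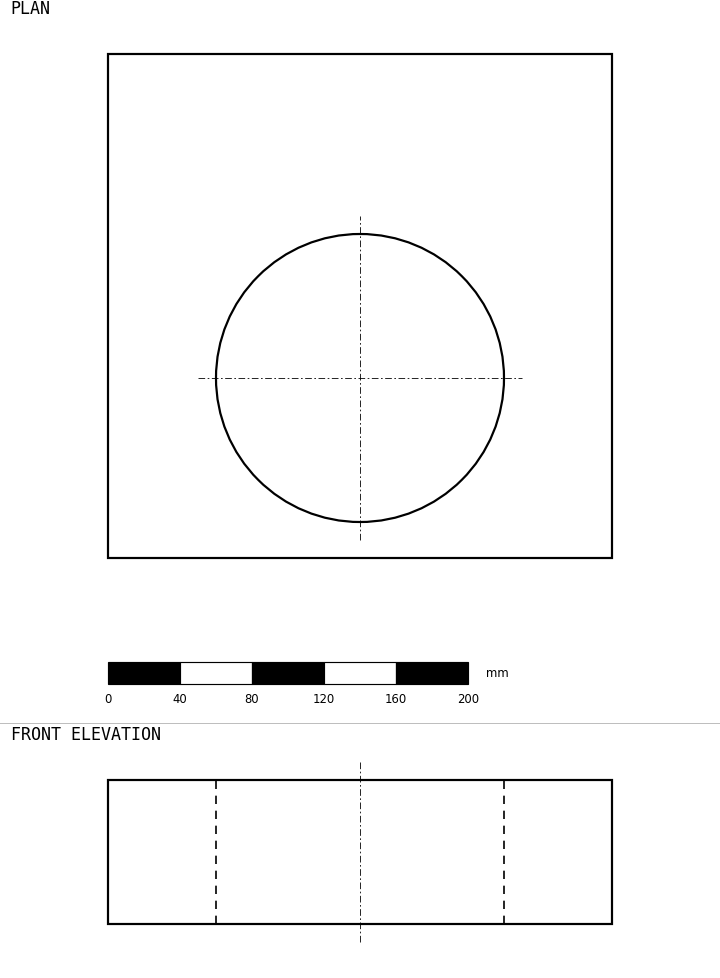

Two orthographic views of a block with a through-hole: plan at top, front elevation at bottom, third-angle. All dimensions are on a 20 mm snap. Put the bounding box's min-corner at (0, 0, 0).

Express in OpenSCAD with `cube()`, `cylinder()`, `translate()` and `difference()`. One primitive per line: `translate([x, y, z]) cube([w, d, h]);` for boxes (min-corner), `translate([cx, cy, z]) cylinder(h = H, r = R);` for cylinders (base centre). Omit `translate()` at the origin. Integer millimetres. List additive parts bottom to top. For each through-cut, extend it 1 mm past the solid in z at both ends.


difference() {
  cube([280, 280, 80]);
  translate([140, 100, -1]) cylinder(h = 82, r = 80);
}
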